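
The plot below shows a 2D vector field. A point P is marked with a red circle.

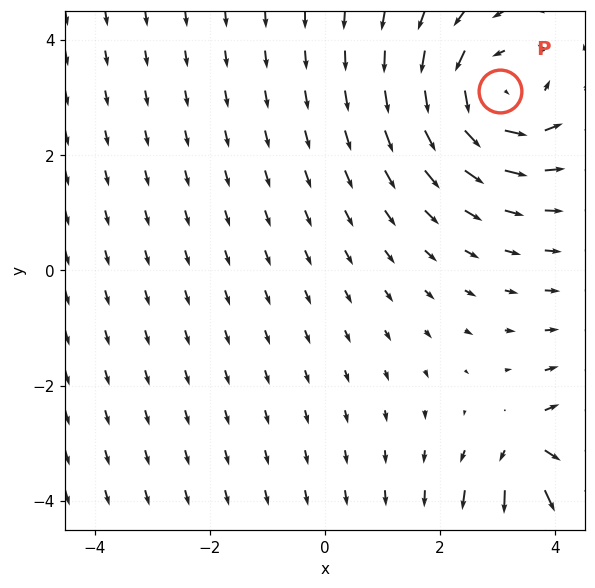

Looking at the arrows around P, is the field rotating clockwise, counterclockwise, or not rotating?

counterclockwise

Near P at (3.0, 3.1) the arrows circulate counterclockwise. The curl (z-component) there is about +4; positive curl means counterclockwise rotation.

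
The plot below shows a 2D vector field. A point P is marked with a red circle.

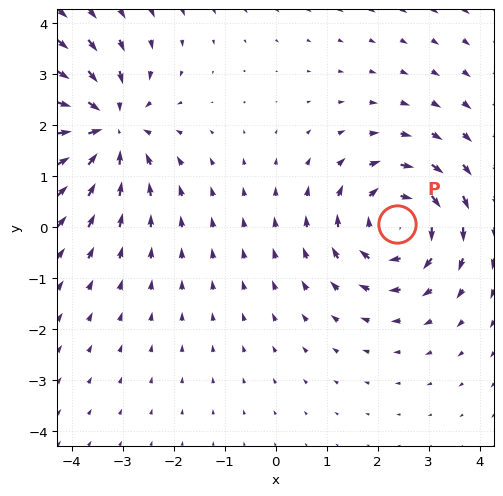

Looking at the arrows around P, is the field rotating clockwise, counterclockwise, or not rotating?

Near P at (2.4, 0.1) the arrows circulate clockwise. The curl (z-component) there is about -5; negative curl means clockwise rotation.

clockwise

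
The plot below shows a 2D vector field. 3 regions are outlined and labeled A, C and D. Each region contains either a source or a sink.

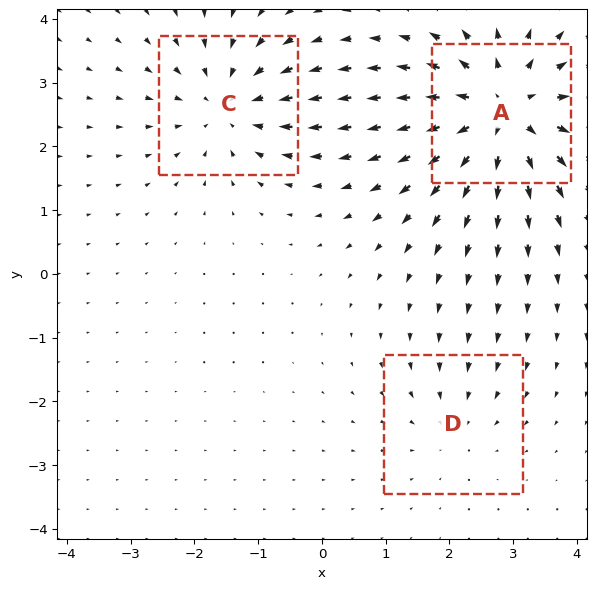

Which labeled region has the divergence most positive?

Divergence at each region's feature centre — A: about +5, C: about -3, D: about -2. Region A is most positive.

A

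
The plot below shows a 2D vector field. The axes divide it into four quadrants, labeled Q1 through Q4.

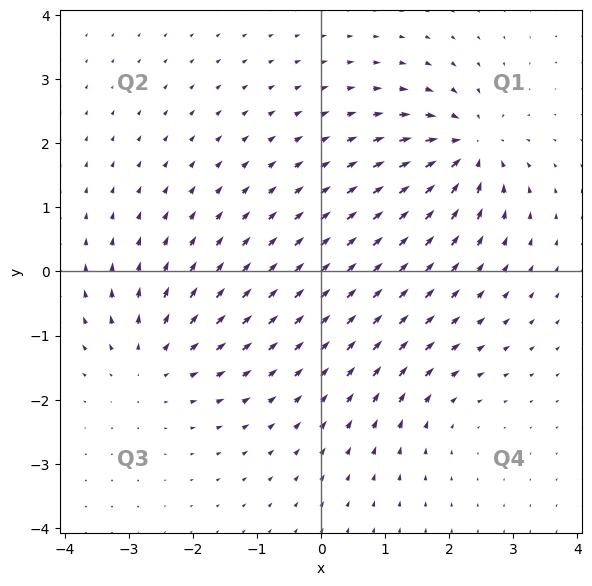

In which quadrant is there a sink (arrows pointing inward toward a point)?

The sink sits at approximately (2.3, 1.9), which lies in quadrant Q1. The divergence there is about -6, negative as expected for a sink.

Q1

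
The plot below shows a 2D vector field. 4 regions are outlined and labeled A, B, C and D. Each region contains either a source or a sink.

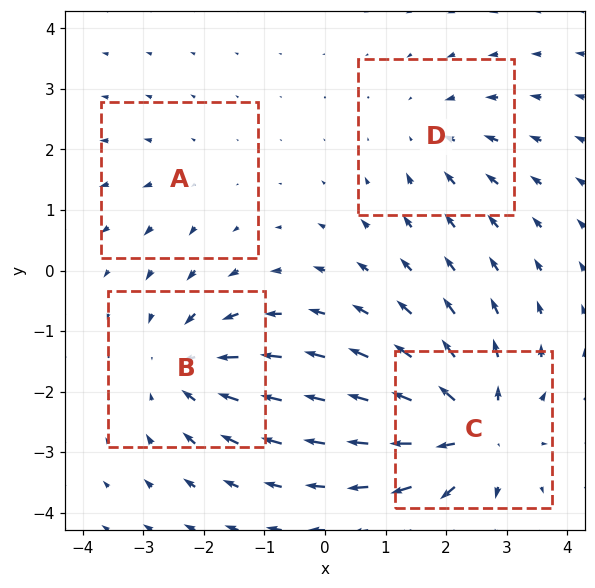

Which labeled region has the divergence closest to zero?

A

Divergence at each region's feature centre — A: about +2, B: about -5, C: about +7, D: about -3. Region A is closest to zero.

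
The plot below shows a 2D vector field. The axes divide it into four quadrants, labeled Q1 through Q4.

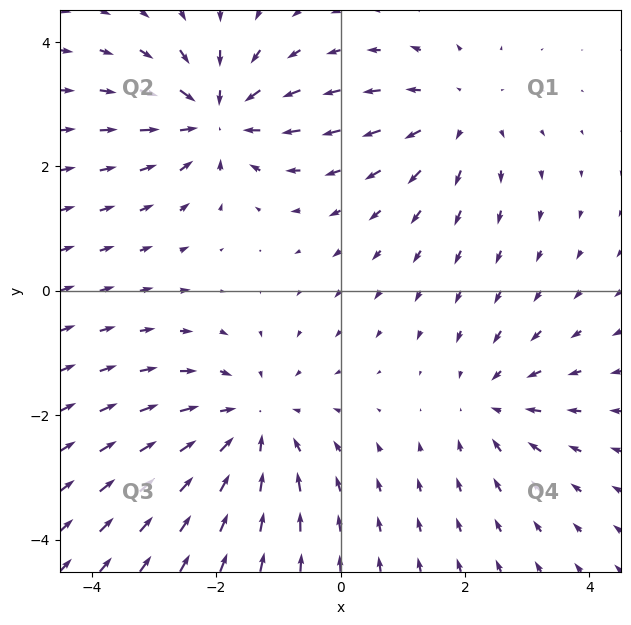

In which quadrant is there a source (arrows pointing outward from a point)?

Q1

The source sits at approximately (1.9, 2.8), which lies in quadrant Q1. The divergence there is about +3, positive as expected for a source.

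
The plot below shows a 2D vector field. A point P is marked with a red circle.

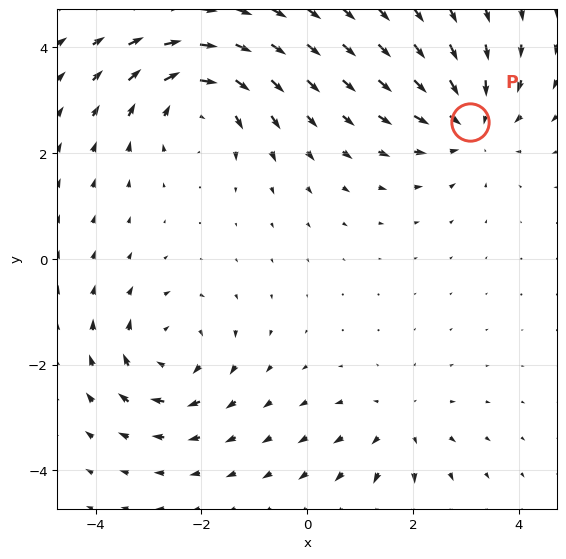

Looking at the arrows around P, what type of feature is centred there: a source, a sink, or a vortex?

At P (3.1, 2.6) the arrows converge inward. Divergence about -4, curl ≈0 — negative divergence with near-zero curl is a sink.

sink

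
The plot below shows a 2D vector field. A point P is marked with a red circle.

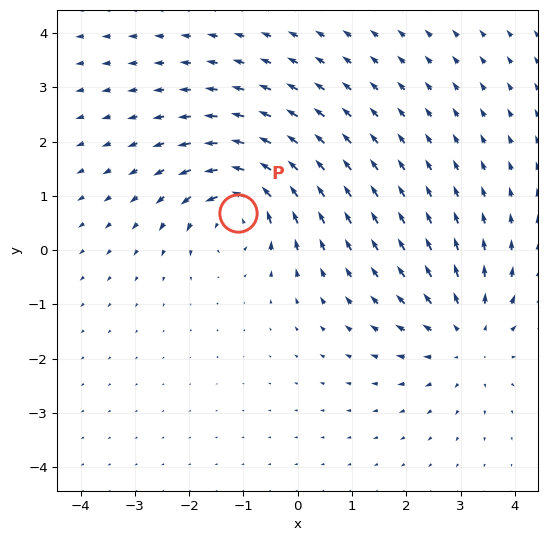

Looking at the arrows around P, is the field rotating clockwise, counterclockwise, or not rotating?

counterclockwise

Near P at (-1.1, 0.7) the arrows circulate counterclockwise. The curl (z-component) there is about +5; positive curl means counterclockwise rotation.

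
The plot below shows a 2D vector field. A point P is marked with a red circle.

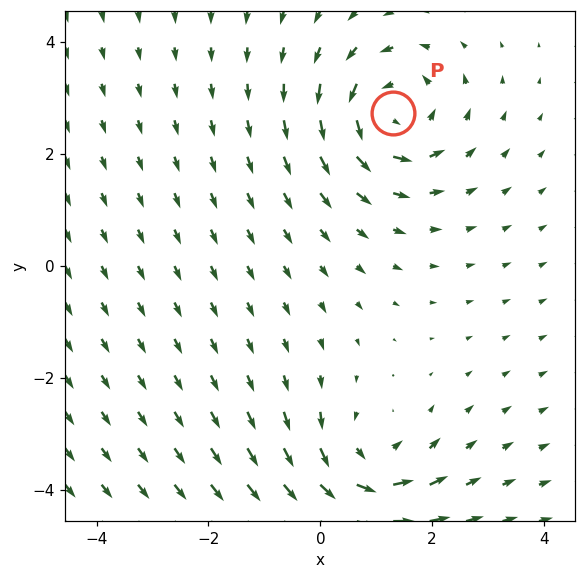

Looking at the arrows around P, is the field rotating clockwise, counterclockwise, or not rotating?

counterclockwise

Near P at (1.3, 2.7) the arrows circulate counterclockwise. The curl (z-component) there is about +4; positive curl means counterclockwise rotation.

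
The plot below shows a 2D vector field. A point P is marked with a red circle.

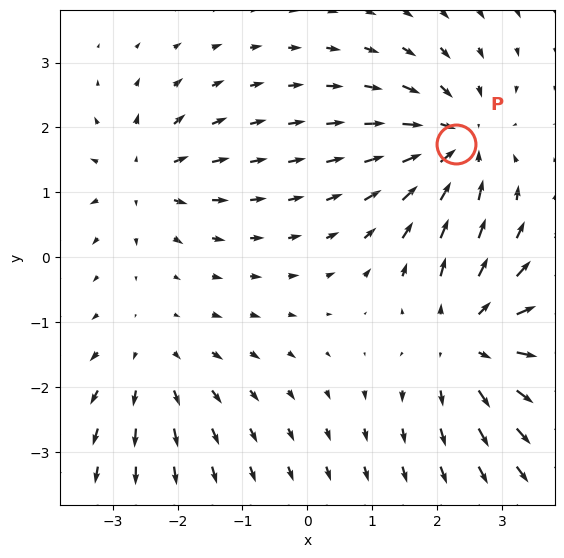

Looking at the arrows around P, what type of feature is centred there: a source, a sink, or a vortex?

At P (2.3, 1.7) the arrows converge inward. Divergence about -5, curl ≈0 — negative divergence with near-zero curl is a sink.

sink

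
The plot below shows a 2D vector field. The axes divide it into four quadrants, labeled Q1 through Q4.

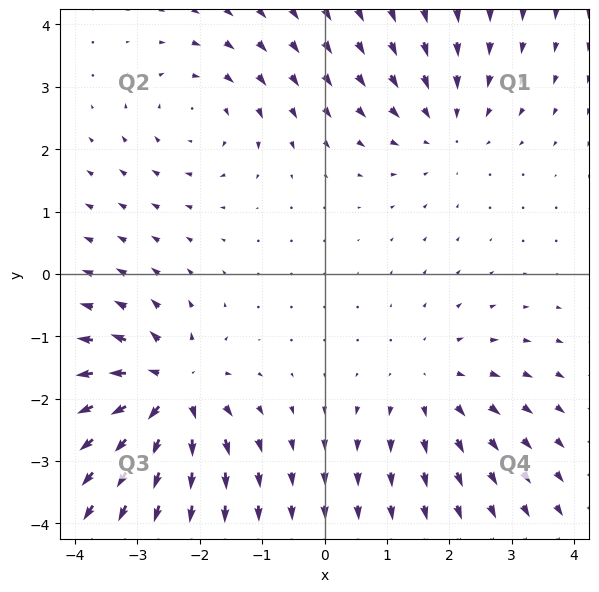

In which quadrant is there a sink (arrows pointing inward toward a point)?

Q1

The sink sits at approximately (1.9, 2.4), which lies in quadrant Q1. The divergence there is about -2, negative as expected for a sink.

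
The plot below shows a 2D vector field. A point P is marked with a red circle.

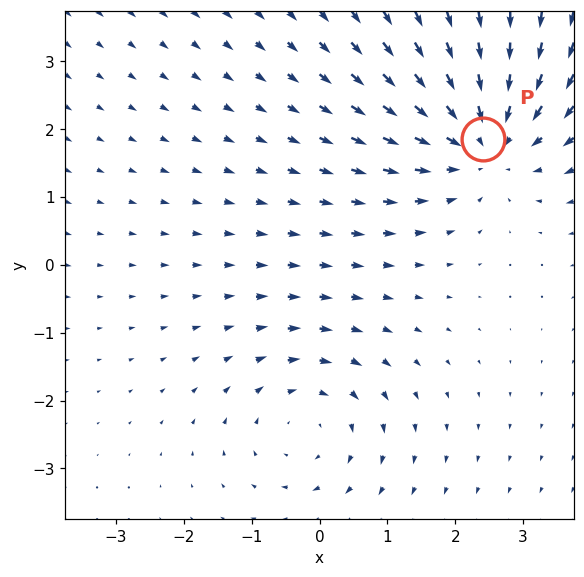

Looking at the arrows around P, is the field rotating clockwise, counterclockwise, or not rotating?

Near P at (2.4, 1.9) the arrows show no circulation. The curl there is ≈0.

not rotating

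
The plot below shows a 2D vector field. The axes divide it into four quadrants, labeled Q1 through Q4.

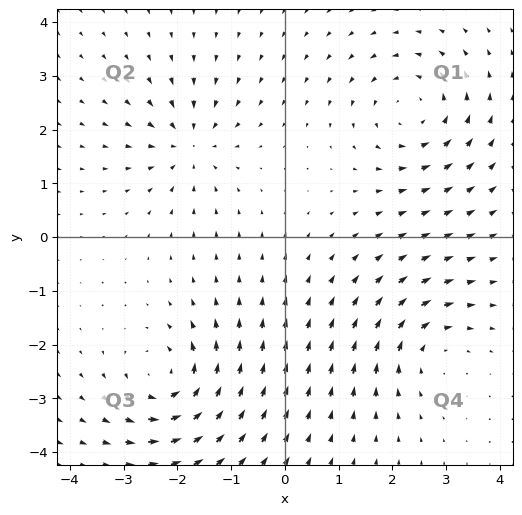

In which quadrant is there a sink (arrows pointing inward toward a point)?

Q2

The sink sits at approximately (-1.8, 1.7), which lies in quadrant Q2. The divergence there is about -5, negative as expected for a sink.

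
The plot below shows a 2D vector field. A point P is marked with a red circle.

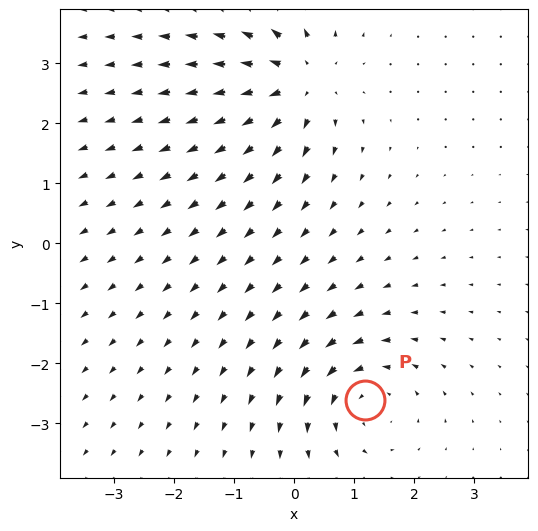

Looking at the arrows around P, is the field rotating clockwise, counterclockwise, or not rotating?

counterclockwise

Near P at (1.2, -2.6) the arrows circulate counterclockwise. The curl (z-component) there is about +3; positive curl means counterclockwise rotation.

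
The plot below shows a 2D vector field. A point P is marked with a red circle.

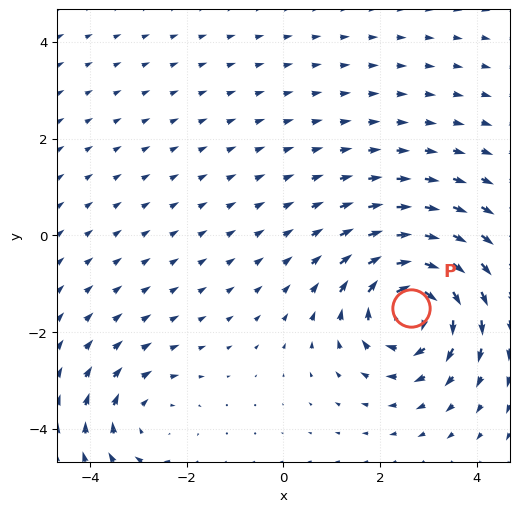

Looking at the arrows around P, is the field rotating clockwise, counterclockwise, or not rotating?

Near P at (2.6, -1.5) the arrows circulate clockwise. The curl (z-component) there is about -5; negative curl means clockwise rotation.

clockwise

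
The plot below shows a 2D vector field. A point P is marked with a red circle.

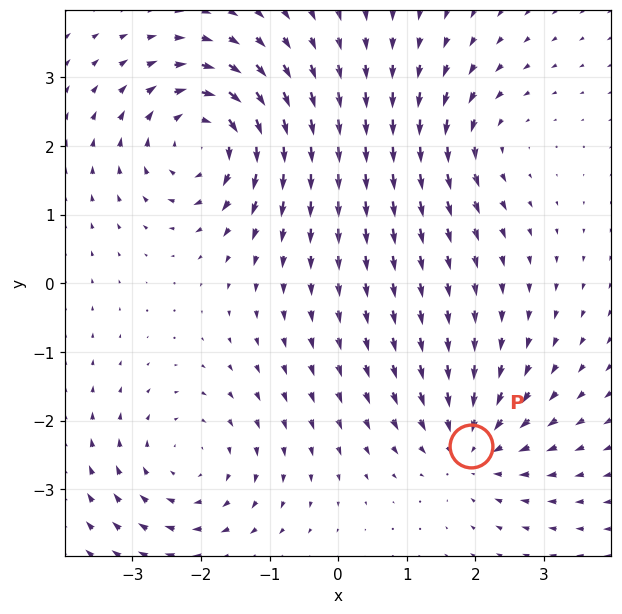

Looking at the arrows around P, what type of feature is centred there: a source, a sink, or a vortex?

sink

At P (1.9, -2.4) the arrows converge inward. Divergence about -4, curl ≈0 — negative divergence with near-zero curl is a sink.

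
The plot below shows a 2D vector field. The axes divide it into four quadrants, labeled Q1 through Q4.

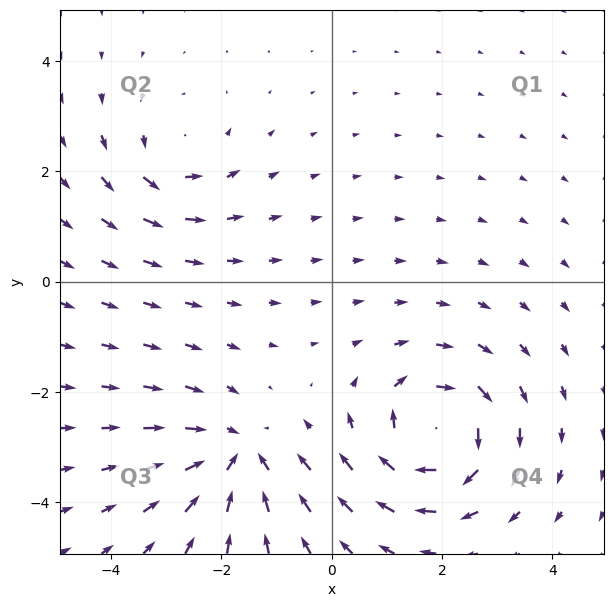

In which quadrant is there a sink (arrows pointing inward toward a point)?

The sink sits at approximately (-1.7, -3.2), which lies in quadrant Q3. The divergence there is about -4, negative as expected for a sink.

Q3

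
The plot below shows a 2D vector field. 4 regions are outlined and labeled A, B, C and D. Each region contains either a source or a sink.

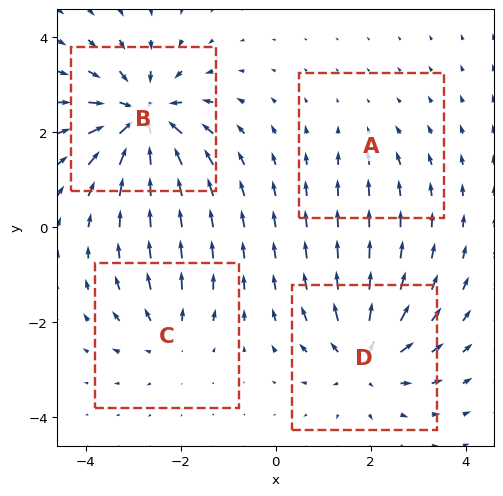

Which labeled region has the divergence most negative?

B

Divergence at each region's feature centre — A: about -2, B: about -8, C: about +4, D: about +6. Region B is most negative.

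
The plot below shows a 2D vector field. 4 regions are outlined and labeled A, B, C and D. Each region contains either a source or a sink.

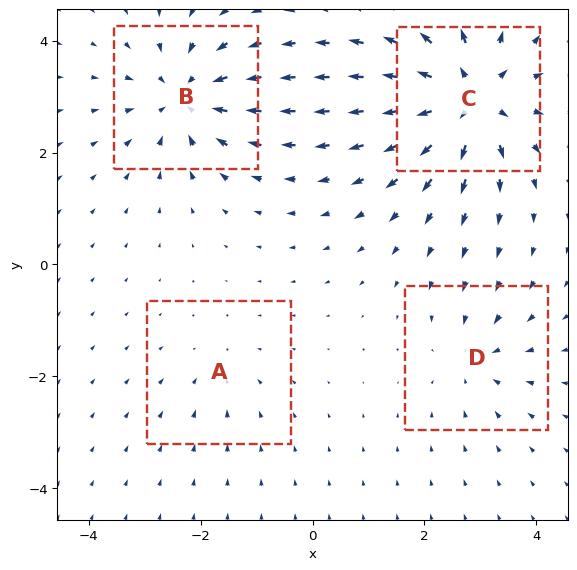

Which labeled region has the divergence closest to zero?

Divergence at each region's feature centre — A: about -2, B: about -6, C: about +7, D: about -3. Region A is closest to zero.

A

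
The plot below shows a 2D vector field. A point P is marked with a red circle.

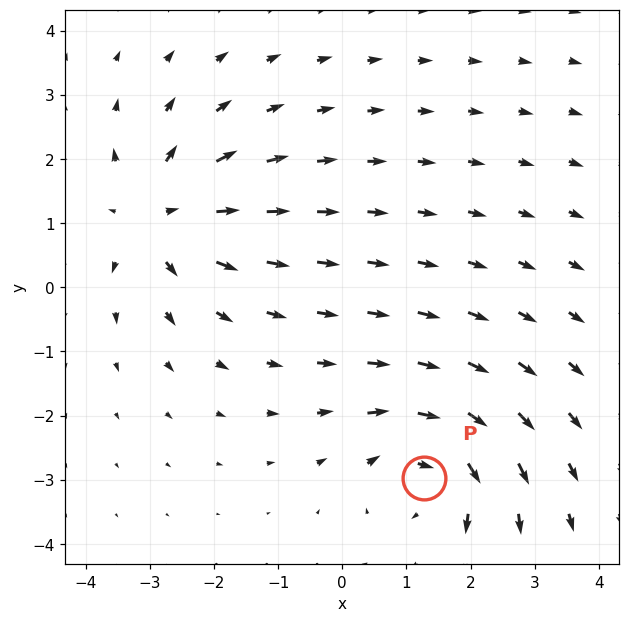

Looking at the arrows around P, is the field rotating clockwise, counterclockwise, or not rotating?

clockwise

Near P at (1.3, -3.0) the arrows circulate clockwise. The curl (z-component) there is about -3; negative curl means clockwise rotation.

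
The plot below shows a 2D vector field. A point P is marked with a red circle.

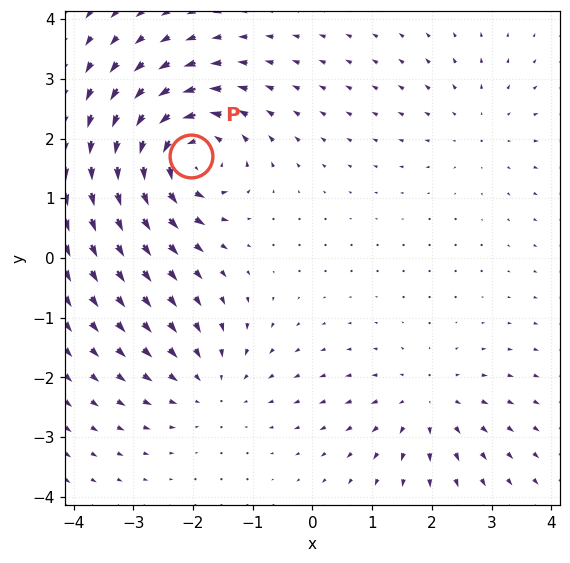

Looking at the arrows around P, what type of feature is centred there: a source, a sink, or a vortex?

vortex

At P (-2.0, 1.7) the arrows circulate counterclockwise. Divergence ≈0, curl about +7 — near-zero divergence with nonzero curl is a vortex.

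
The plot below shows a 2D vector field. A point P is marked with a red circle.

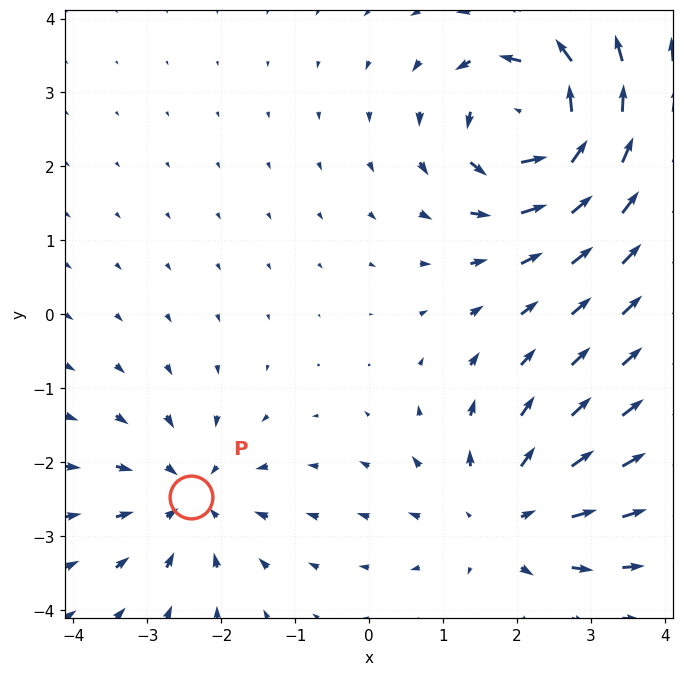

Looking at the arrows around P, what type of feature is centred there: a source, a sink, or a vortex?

At P (-2.4, -2.5) the arrows converge inward. Divergence about -3, curl ≈0 — negative divergence with near-zero curl is a sink.

sink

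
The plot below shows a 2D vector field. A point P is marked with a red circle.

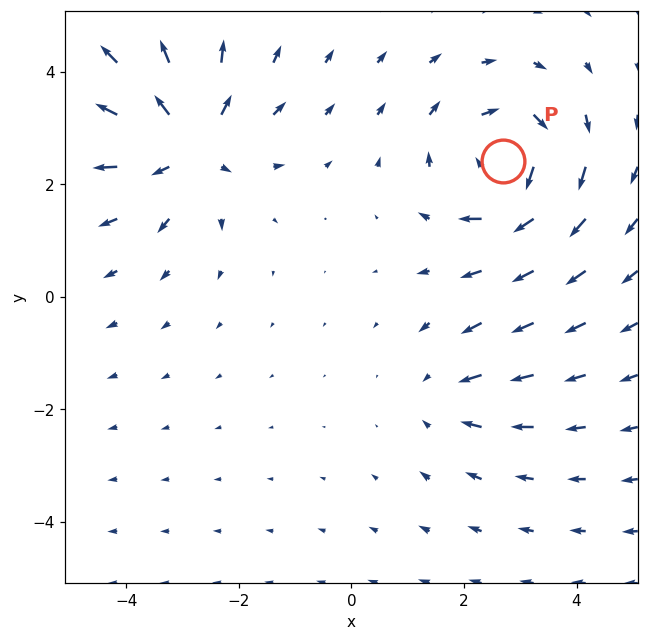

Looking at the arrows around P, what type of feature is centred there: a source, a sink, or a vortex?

vortex

At P (2.7, 2.4) the arrows circulate clockwise. Divergence ≈0, curl about -5 — near-zero divergence with nonzero curl is a vortex.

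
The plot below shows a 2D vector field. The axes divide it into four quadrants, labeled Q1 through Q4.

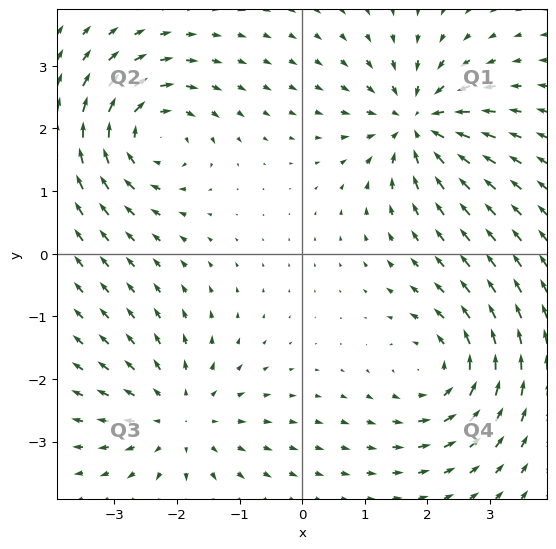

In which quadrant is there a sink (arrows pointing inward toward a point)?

The sink sits at approximately (1.8, 2.1), which lies in quadrant Q1. The divergence there is about -4, negative as expected for a sink.

Q1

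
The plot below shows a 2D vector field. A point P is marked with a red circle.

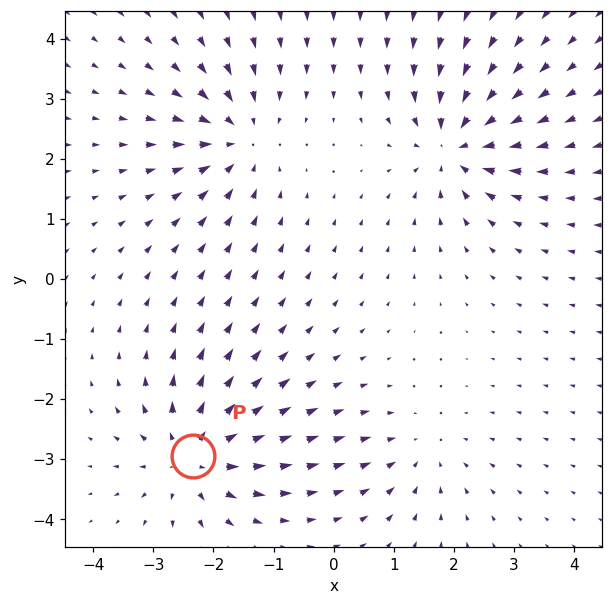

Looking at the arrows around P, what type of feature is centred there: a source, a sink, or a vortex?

source

At P (-2.3, -2.9) the arrows spread outward. Divergence about +5, curl ≈0 — positive divergence with near-zero curl is a source.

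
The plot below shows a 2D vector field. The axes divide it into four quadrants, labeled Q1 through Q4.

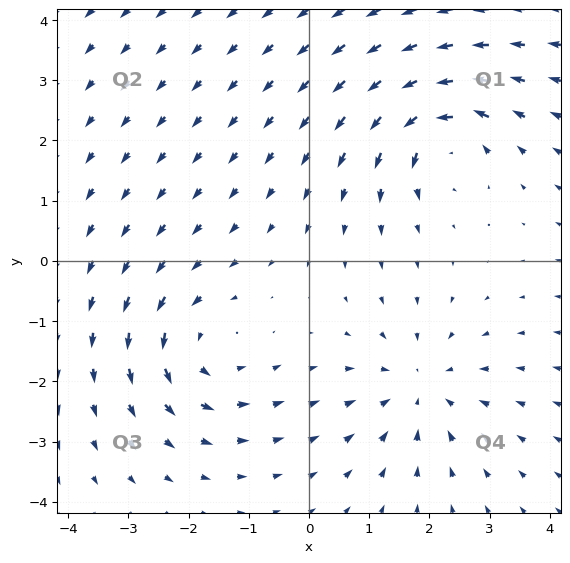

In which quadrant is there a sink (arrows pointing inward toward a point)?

Q4

The sink sits at approximately (1.9, -2.1), which lies in quadrant Q4. The divergence there is about -4, negative as expected for a sink.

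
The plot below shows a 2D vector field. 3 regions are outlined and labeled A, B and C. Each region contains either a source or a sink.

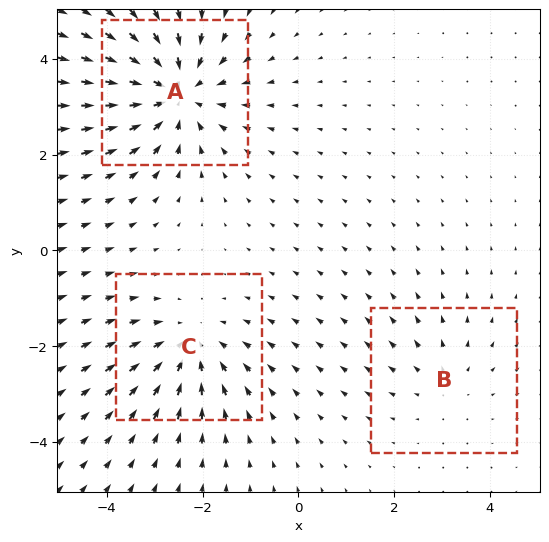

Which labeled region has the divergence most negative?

Divergence at each region's feature centre — A: about -4, B: about +2, C: about -3. Region A is most negative.

A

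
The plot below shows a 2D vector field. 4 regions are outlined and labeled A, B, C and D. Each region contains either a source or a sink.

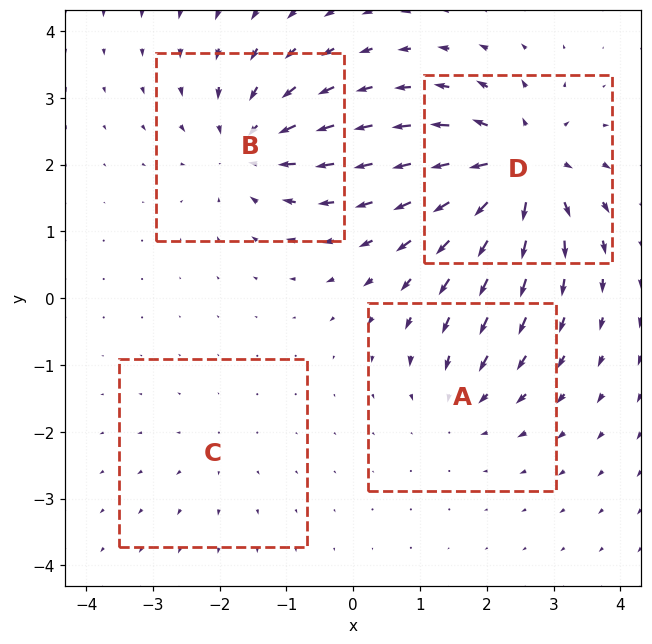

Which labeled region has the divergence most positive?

Divergence at each region's feature centre — A: about -4, B: about -6, C: about +2, D: about +8. Region D is most positive.

D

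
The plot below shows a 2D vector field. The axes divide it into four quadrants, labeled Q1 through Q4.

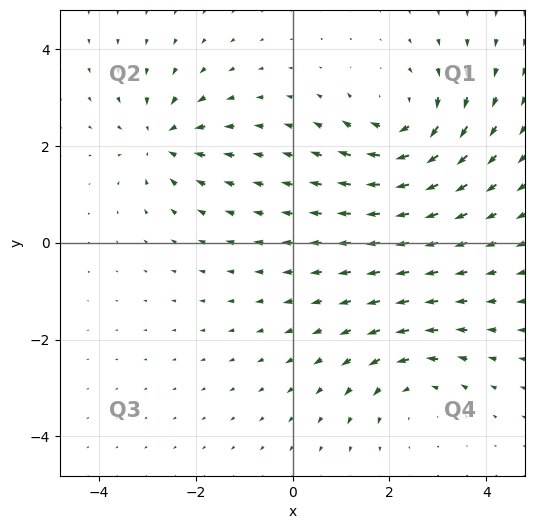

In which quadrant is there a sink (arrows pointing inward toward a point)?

Q2

The sink sits at approximately (-2.7, 2.1), which lies in quadrant Q2. The divergence there is about -4, negative as expected for a sink.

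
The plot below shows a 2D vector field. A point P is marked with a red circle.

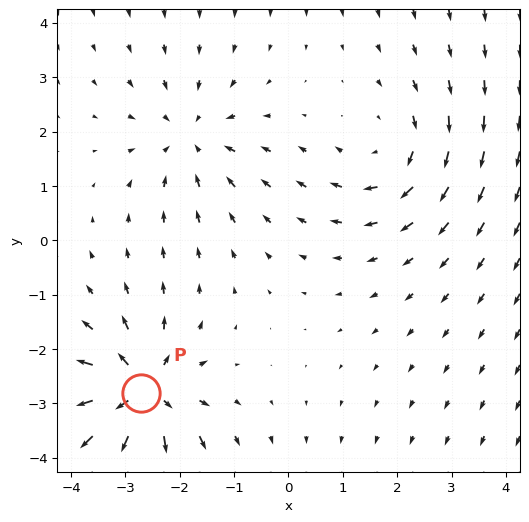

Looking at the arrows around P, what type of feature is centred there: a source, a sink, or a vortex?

At P (-2.7, -2.8) the arrows spread outward. Divergence about +5, curl ≈0 — positive divergence with near-zero curl is a source.

source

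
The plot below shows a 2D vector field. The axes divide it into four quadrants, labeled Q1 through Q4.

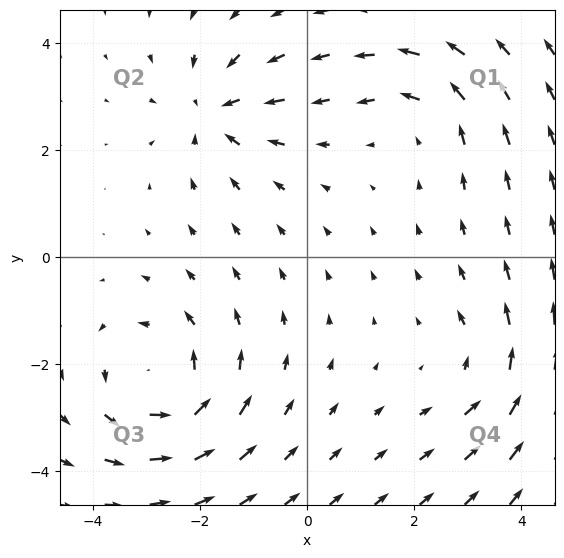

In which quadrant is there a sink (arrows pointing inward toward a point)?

Q2

The sink sits at approximately (-1.7, 2.7), which lies in quadrant Q2. The divergence there is about -4, negative as expected for a sink.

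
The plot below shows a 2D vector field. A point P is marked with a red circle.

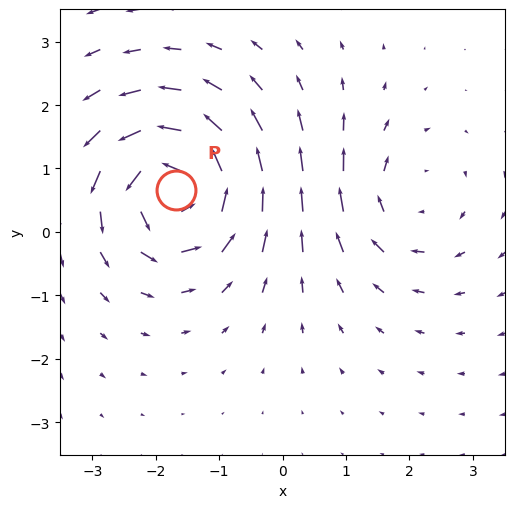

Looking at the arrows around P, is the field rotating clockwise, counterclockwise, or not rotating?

counterclockwise

Near P at (-1.7, 0.7) the arrows circulate counterclockwise. The curl (z-component) there is about +6; positive curl means counterclockwise rotation.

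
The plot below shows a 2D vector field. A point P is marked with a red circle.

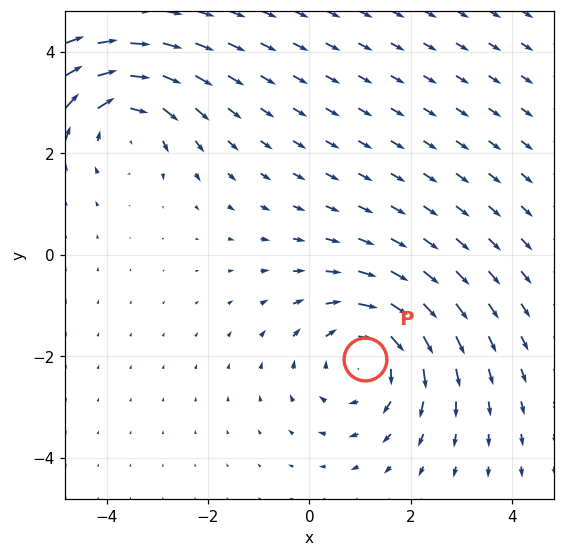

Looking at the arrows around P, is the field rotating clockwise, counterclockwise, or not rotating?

Near P at (1.1, -2.1) the arrows circulate clockwise. The curl (z-component) there is about -3; negative curl means clockwise rotation.

clockwise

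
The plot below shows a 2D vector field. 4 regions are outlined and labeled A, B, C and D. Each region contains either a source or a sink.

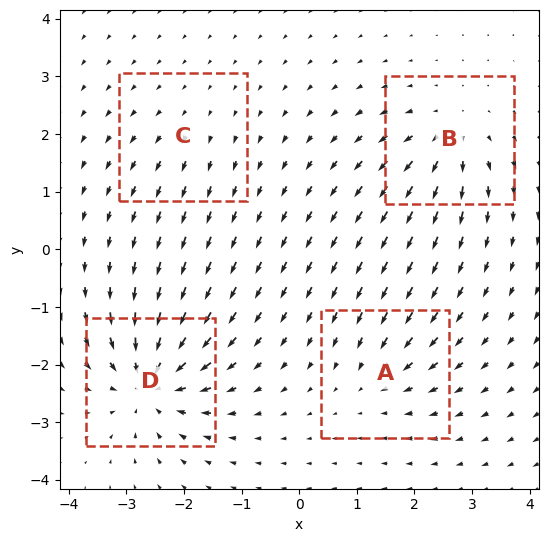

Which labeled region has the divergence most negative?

D

Divergence at each region's feature centre — A: about -4, B: about +6, C: about +2, D: about -8. Region D is most negative.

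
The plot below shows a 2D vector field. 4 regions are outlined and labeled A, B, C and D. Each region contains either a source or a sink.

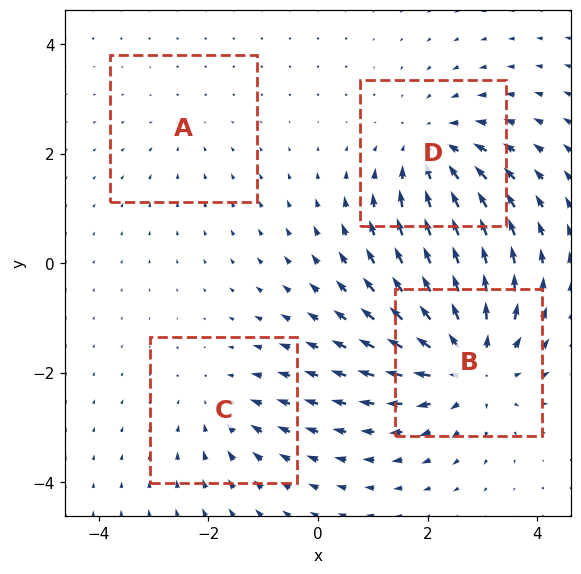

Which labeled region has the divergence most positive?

B

Divergence at each region's feature centre — A: about -2, B: about +6, C: about -3, D: about -4. Region B is most positive.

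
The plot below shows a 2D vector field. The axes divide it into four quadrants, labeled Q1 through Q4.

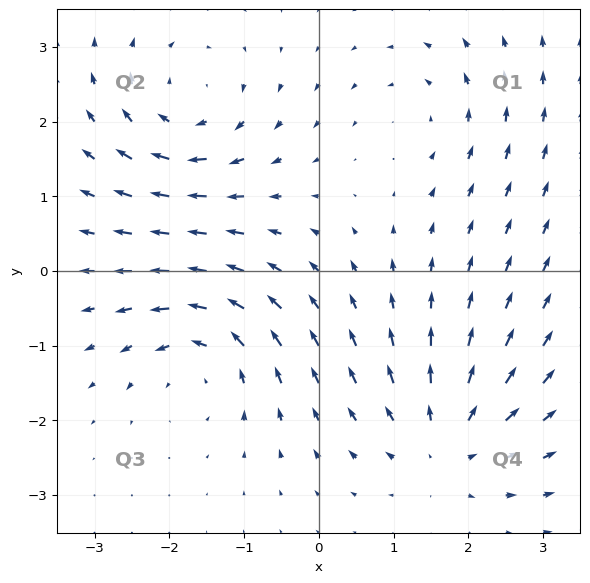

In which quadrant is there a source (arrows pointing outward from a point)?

The source sits at approximately (1.7, -2.3), which lies in quadrant Q4. The divergence there is about +4, positive as expected for a source.

Q4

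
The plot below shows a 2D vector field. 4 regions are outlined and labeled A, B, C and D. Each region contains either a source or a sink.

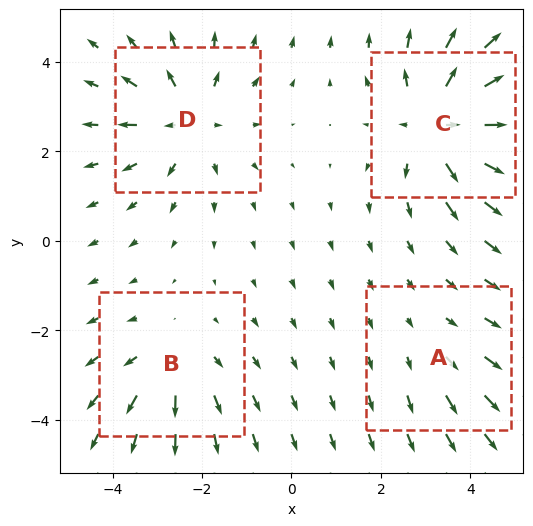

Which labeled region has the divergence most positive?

C

Divergence at each region's feature centre — A: about +2, B: about +3, C: about +6, D: about +4. Region C is most positive.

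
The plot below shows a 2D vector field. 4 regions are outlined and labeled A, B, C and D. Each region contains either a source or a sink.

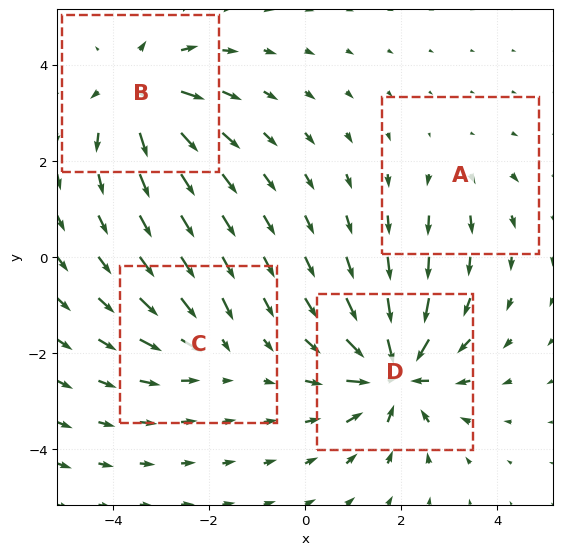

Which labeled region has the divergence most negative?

D

Divergence at each region's feature centre — A: about +2, B: about +6, C: about -4, D: about -8. Region D is most negative.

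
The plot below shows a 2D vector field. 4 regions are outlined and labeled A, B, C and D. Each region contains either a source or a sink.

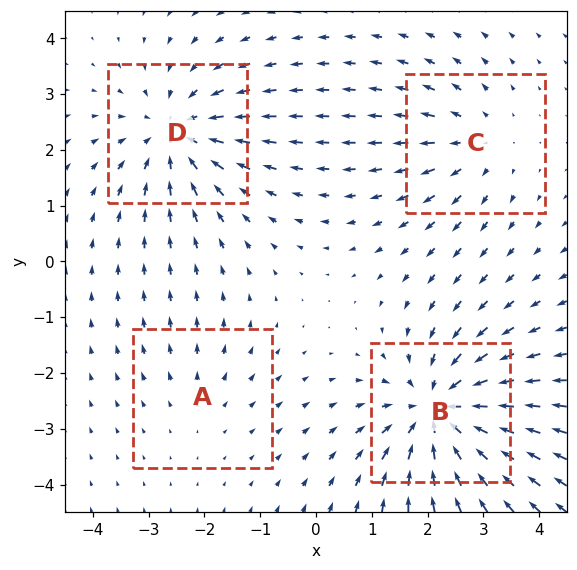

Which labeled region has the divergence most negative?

Divergence at each region's feature centre — A: about +2, B: about -6, C: about +3, D: about -5. Region B is most negative.

B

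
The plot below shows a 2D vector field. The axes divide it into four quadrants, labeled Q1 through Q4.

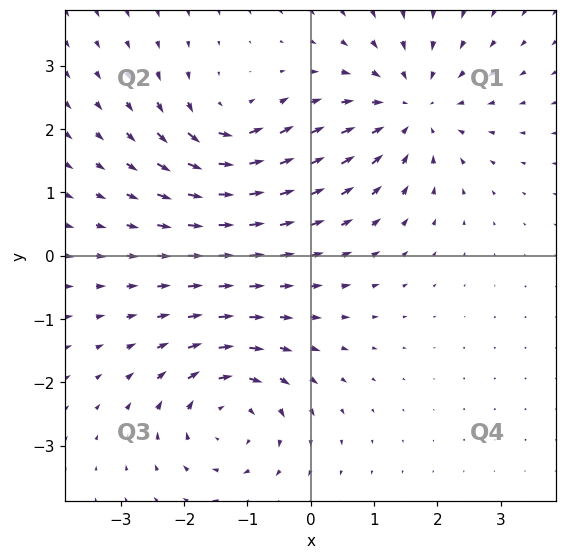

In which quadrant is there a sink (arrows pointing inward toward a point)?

Q1

The sink sits at approximately (1.6, 2.3), which lies in quadrant Q1. The divergence there is about -4, negative as expected for a sink.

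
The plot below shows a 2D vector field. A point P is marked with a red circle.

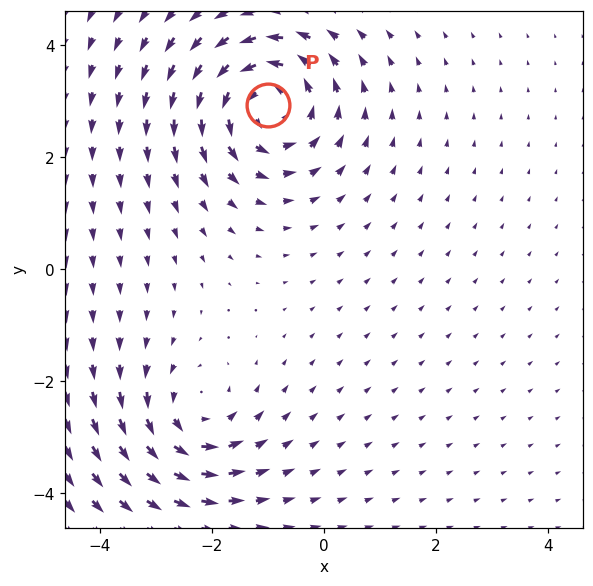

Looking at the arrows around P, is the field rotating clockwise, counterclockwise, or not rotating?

Near P at (-1.0, 2.9) the arrows circulate counterclockwise. The curl (z-component) there is about +4; positive curl means counterclockwise rotation.

counterclockwise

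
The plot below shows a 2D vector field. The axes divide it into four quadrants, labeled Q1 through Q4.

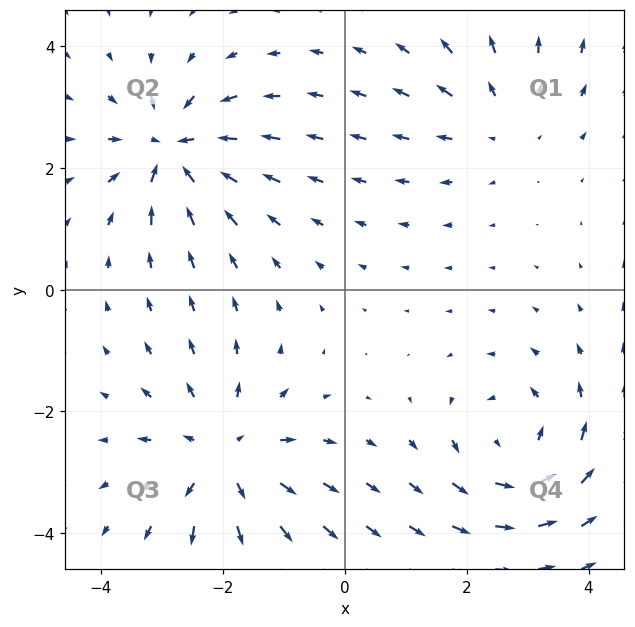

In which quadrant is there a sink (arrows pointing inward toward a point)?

The sink sits at approximately (-2.8, 2.3), which lies in quadrant Q2. The divergence there is about -6, negative as expected for a sink.

Q2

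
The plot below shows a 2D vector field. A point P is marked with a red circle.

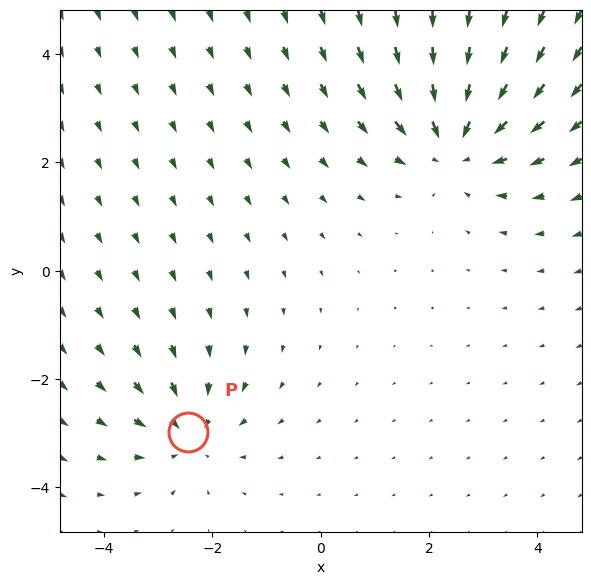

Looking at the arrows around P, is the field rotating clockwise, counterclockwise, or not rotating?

not rotating

Near P at (-2.5, -3.0) the arrows show no circulation. The curl there is ≈0.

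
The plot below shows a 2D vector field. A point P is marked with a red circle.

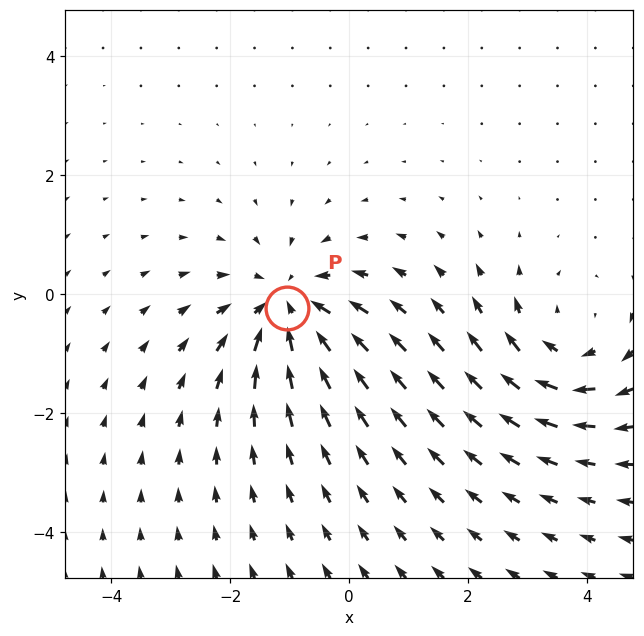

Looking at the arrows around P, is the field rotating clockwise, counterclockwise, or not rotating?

Near P at (-1.0, -0.2) the arrows show no circulation. The curl there is ≈0.

not rotating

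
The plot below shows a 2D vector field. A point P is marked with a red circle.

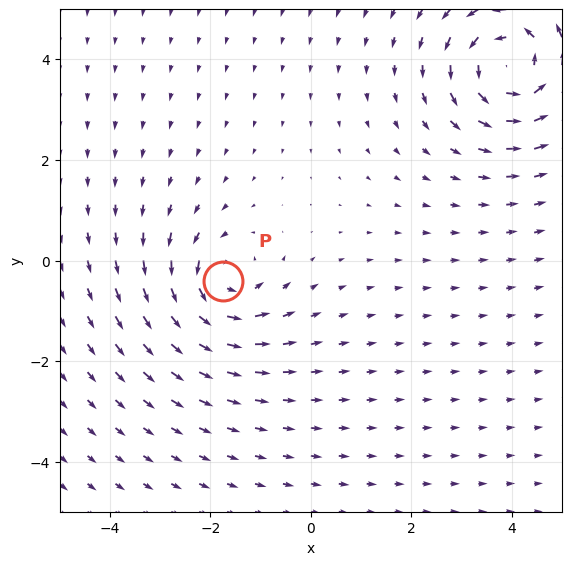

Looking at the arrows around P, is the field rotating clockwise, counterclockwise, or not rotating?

counterclockwise

Near P at (-1.7, -0.4) the arrows circulate counterclockwise. The curl (z-component) there is about +4; positive curl means counterclockwise rotation.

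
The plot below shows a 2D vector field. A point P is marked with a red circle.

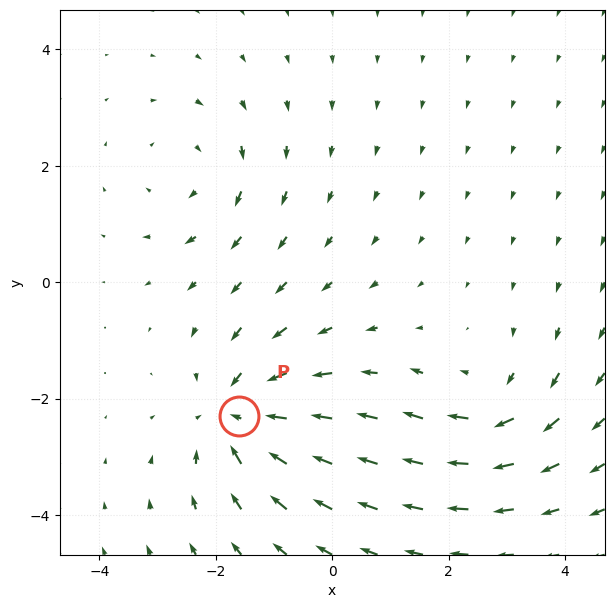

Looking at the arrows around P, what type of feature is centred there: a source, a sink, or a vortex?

sink

At P (-1.6, -2.3) the arrows converge inward. Divergence about -4, curl ≈0 — negative divergence with near-zero curl is a sink.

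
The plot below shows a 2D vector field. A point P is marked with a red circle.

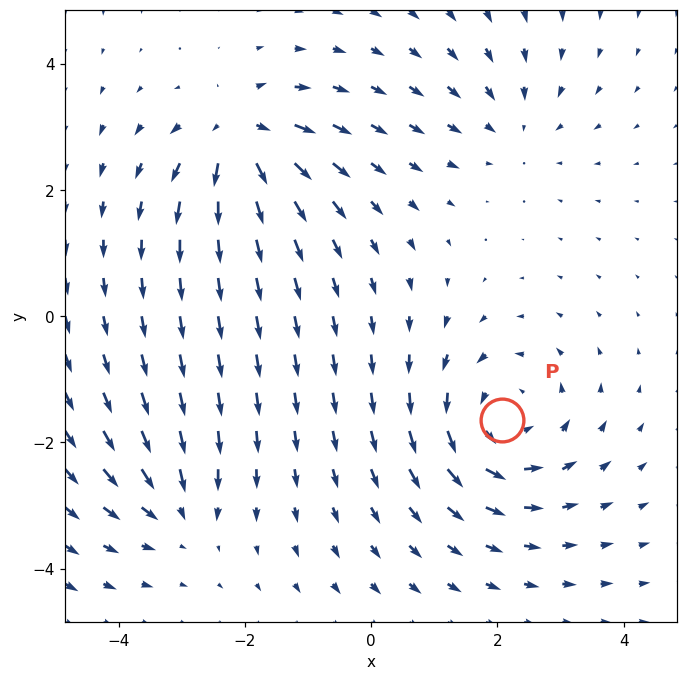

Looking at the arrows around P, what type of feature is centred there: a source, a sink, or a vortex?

vortex

At P (2.1, -1.6) the arrows circulate counterclockwise. Divergence ≈0, curl about +5 — near-zero divergence with nonzero curl is a vortex.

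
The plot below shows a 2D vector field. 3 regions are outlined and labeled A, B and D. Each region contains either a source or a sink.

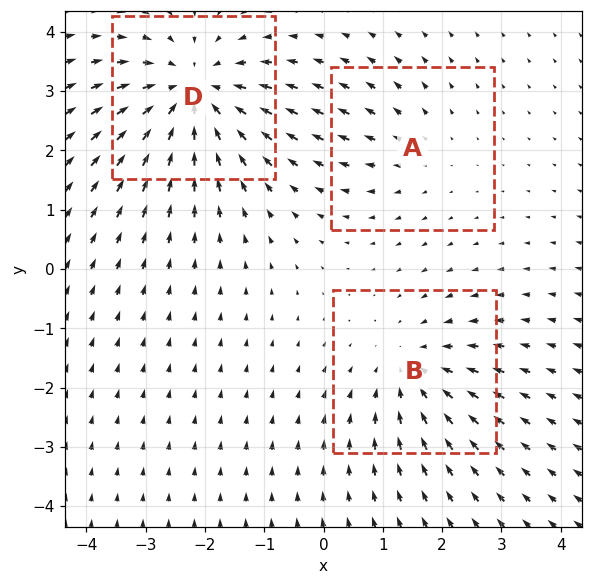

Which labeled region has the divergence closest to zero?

A

Divergence at each region's feature centre — A: about +2, B: about -3, D: about -4. Region A is closest to zero.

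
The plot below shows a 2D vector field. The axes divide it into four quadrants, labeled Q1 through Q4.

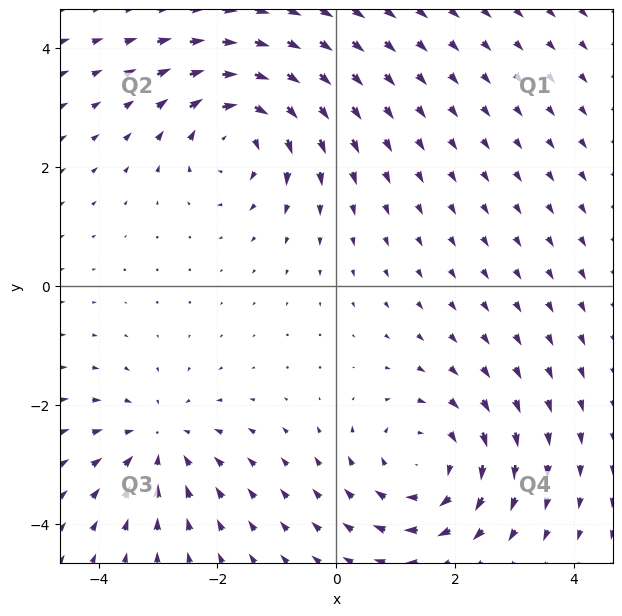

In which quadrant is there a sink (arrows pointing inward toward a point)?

Q3

The sink sits at approximately (-3.0, -2.6), which lies in quadrant Q3. The divergence there is about -3, negative as expected for a sink.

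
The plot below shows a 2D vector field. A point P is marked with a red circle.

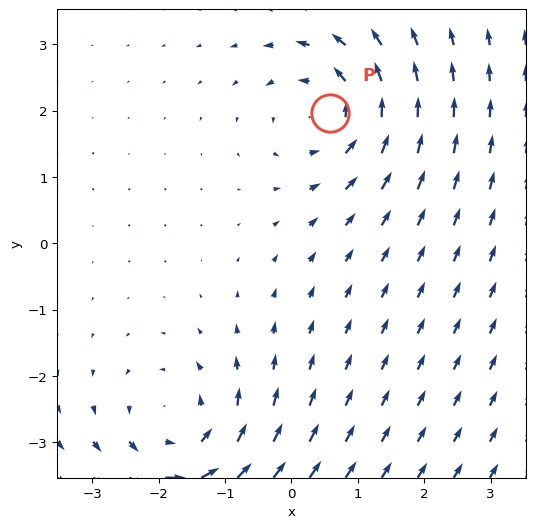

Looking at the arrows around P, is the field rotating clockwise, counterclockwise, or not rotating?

Near P at (0.6, 2.0) the arrows circulate counterclockwise. The curl (z-component) there is about +5; positive curl means counterclockwise rotation.

counterclockwise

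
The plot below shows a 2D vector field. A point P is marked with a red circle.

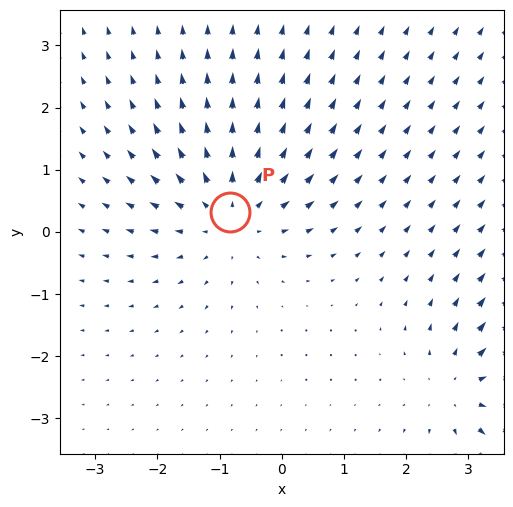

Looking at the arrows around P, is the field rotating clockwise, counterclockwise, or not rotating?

not rotating

Near P at (-0.8, 0.3) the arrows show no circulation. The curl there is ≈0.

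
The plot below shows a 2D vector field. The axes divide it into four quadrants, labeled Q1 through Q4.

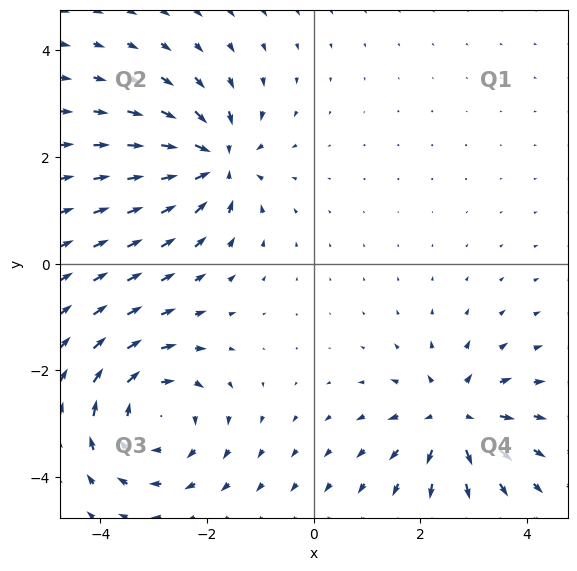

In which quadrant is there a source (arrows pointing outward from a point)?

Q4

The source sits at approximately (2.6, -2.9), which lies in quadrant Q4. The divergence there is about +4, positive as expected for a source.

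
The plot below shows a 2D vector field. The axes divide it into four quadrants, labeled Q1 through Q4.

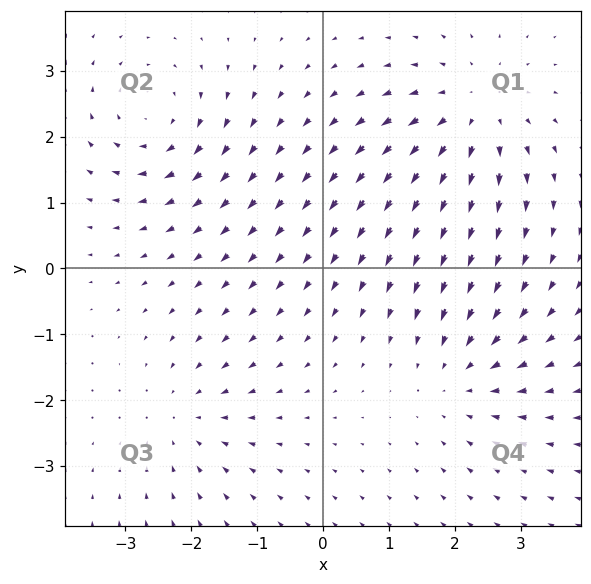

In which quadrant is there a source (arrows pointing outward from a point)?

The source sits at approximately (2.3, 2.4), which lies in quadrant Q1. The divergence there is about +4, positive as expected for a source.

Q1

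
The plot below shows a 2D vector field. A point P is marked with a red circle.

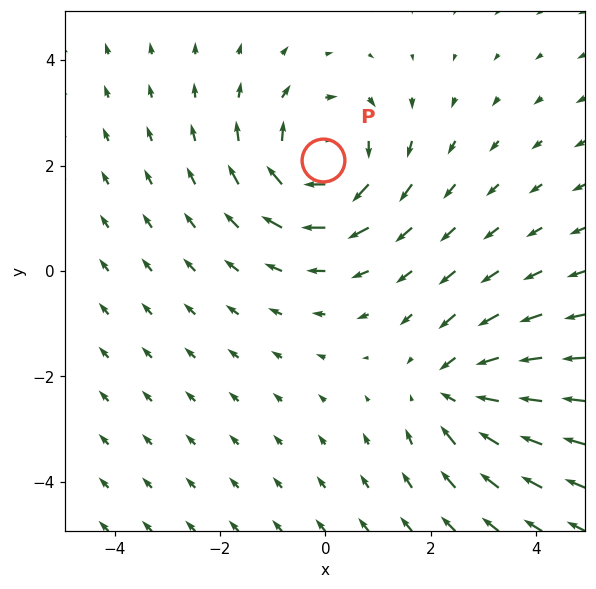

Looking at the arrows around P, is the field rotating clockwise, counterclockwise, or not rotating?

Near P at (-0.0, 2.1) the arrows circulate clockwise. The curl (z-component) there is about -4; negative curl means clockwise rotation.

clockwise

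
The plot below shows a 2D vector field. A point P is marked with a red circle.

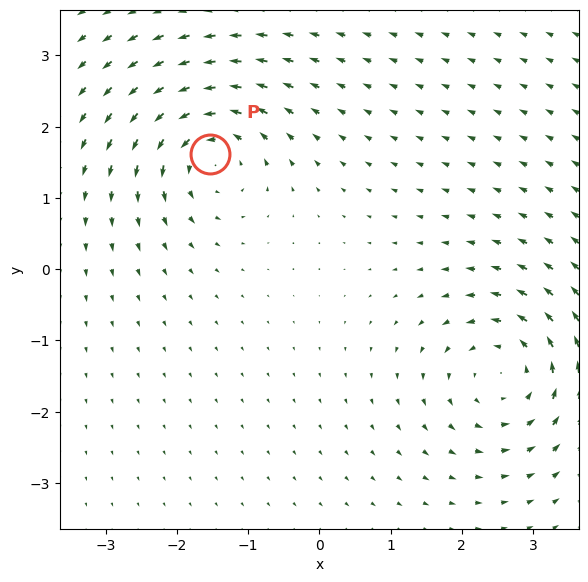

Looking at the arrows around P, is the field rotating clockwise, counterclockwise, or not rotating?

Near P at (-1.5, 1.6) the arrows circulate counterclockwise. The curl (z-component) there is about +6; positive curl means counterclockwise rotation.

counterclockwise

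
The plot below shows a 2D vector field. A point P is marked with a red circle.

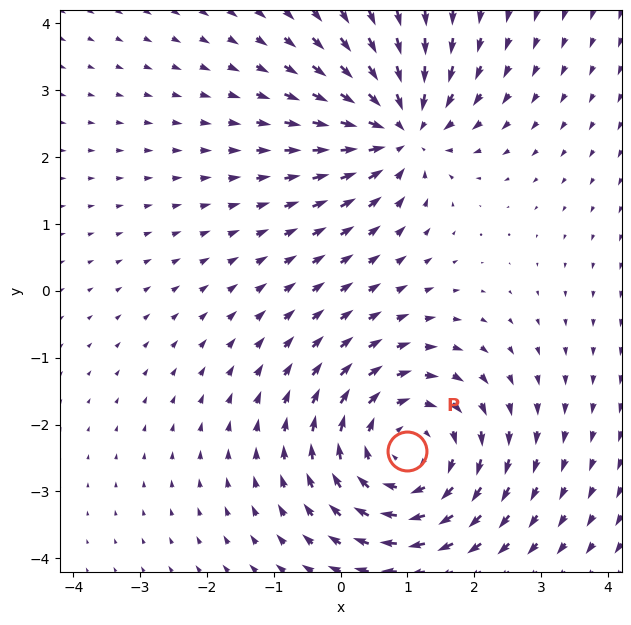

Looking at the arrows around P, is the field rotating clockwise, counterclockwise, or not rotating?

clockwise

Near P at (1.0, -2.4) the arrows circulate clockwise. The curl (z-component) there is about -3; negative curl means clockwise rotation.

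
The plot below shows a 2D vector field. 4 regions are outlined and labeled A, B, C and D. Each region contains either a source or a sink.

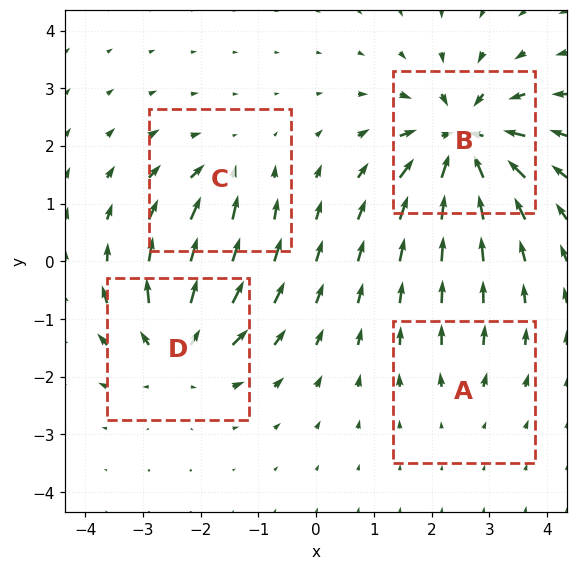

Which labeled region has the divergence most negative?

B

Divergence at each region's feature centre — A: about +2, B: about -9, C: about -4, D: about +6. Region B is most negative.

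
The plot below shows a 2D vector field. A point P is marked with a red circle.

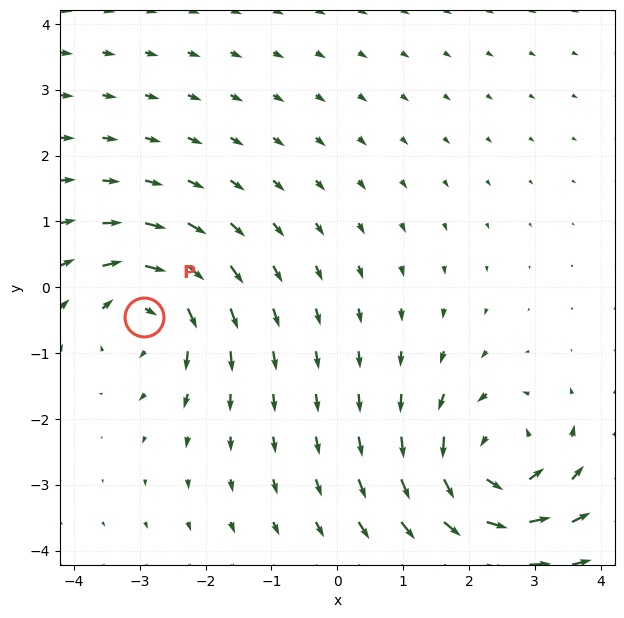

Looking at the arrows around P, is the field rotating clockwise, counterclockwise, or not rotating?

Near P at (-2.9, -0.4) the arrows circulate clockwise. The curl (z-component) there is about -4; negative curl means clockwise rotation.

clockwise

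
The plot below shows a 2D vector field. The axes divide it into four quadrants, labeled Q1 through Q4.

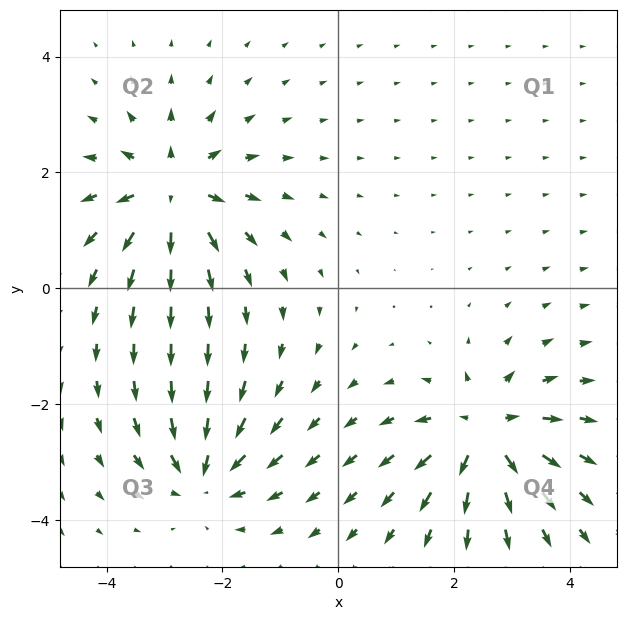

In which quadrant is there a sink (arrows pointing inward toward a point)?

The sink sits at approximately (-2.3, -3.2), which lies in quadrant Q3. The divergence there is about -4, negative as expected for a sink.

Q3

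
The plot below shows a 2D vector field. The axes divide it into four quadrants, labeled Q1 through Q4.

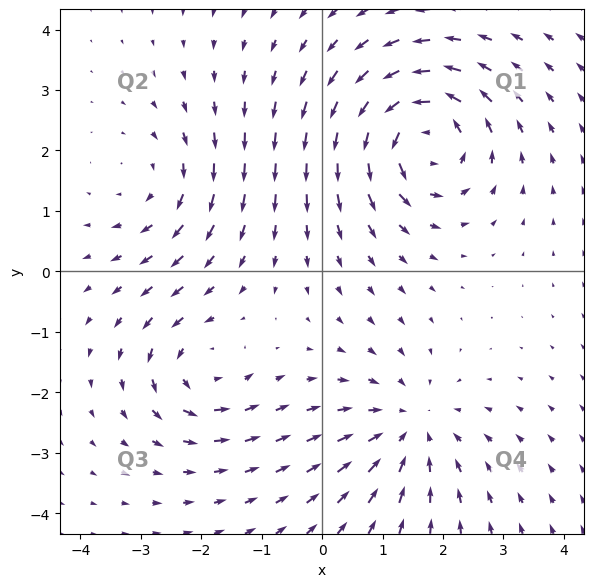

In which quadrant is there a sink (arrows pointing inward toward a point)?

Q4

The sink sits at approximately (1.5, -2.6), which lies in quadrant Q4. The divergence there is about -3, negative as expected for a sink.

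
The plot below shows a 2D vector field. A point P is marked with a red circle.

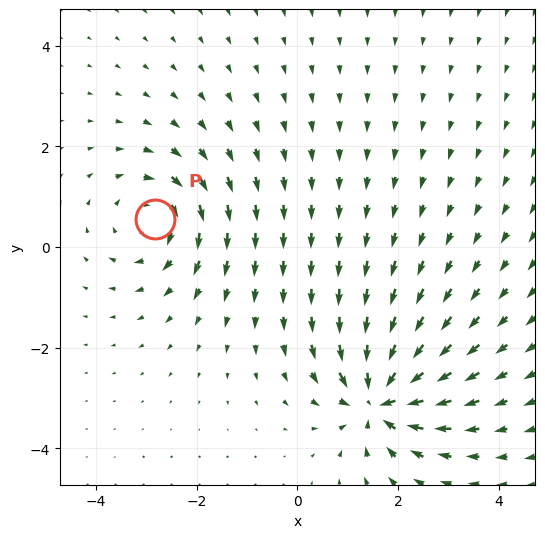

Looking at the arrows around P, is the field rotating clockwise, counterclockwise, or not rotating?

clockwise

Near P at (-2.8, 0.5) the arrows circulate clockwise. The curl (z-component) there is about -4; negative curl means clockwise rotation.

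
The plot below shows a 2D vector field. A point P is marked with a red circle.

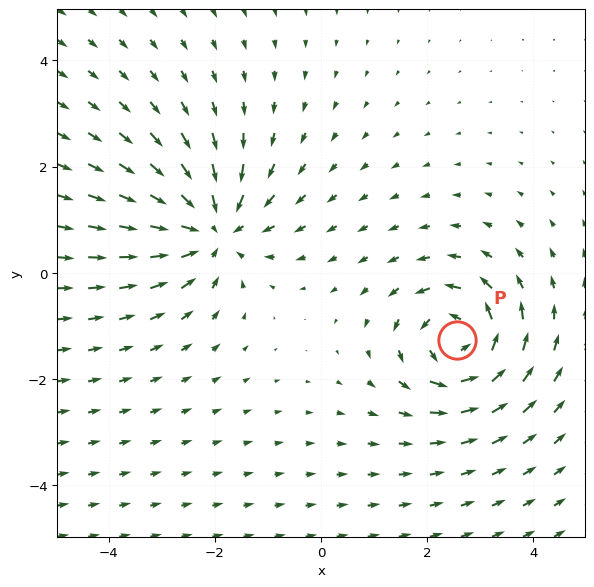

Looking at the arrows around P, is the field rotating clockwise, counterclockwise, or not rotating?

counterclockwise

Near P at (2.6, -1.3) the arrows circulate counterclockwise. The curl (z-component) there is about +5; positive curl means counterclockwise rotation.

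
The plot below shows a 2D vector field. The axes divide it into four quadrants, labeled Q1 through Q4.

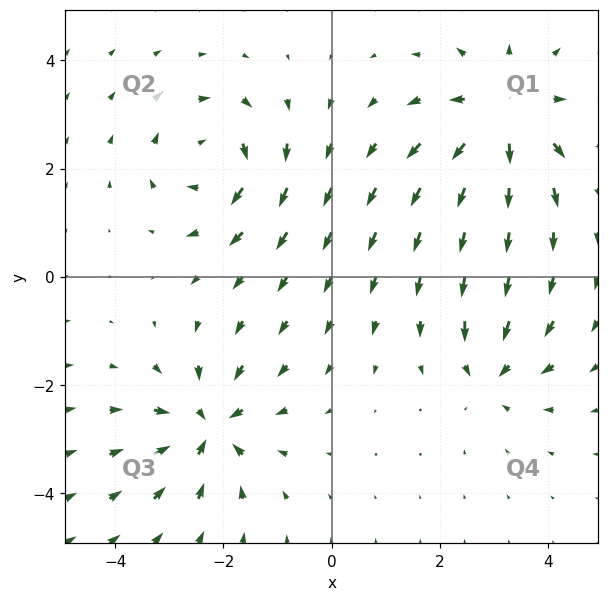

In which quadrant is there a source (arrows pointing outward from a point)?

The source sits at approximately (3.2, 3.0), which lies in quadrant Q1. The divergence there is about +5, positive as expected for a source.

Q1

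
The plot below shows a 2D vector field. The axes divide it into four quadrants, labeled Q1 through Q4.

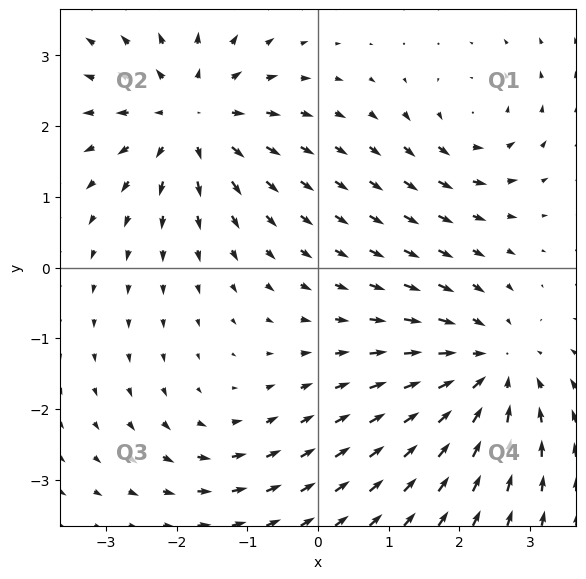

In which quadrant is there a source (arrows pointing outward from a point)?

The source sits at approximately (-1.8, 2.1), which lies in quadrant Q2. The divergence there is about +5, positive as expected for a source.

Q2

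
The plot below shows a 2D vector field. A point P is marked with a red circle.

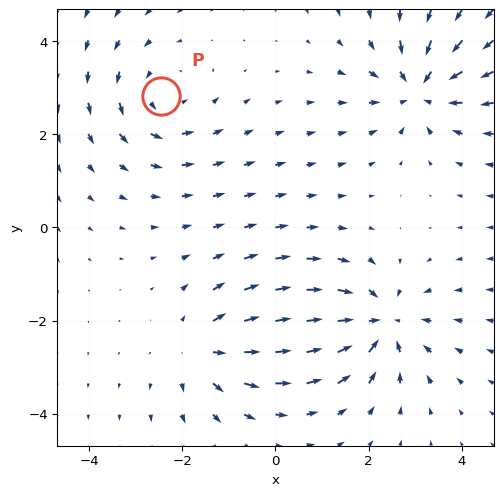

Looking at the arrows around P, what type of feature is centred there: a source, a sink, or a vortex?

vortex

At P (-2.5, 2.8) the arrows circulate counterclockwise. Divergence ≈0, curl about +4 — near-zero divergence with nonzero curl is a vortex.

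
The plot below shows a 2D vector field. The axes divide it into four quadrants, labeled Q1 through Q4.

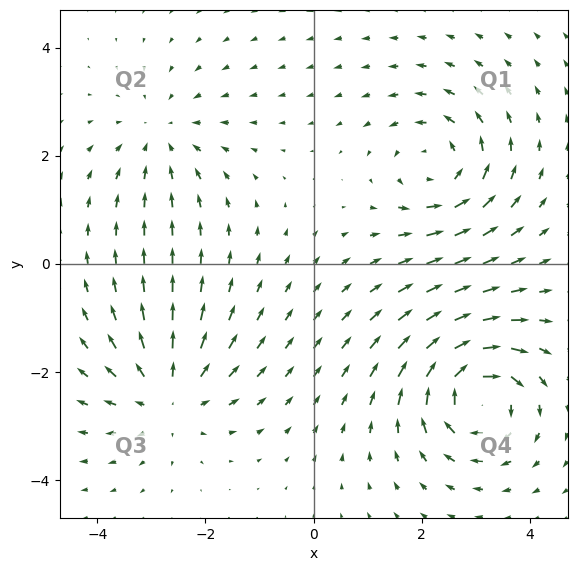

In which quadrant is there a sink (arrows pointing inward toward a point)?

Q2

The sink sits at approximately (-2.8, 2.3), which lies in quadrant Q2. The divergence there is about -3, negative as expected for a sink.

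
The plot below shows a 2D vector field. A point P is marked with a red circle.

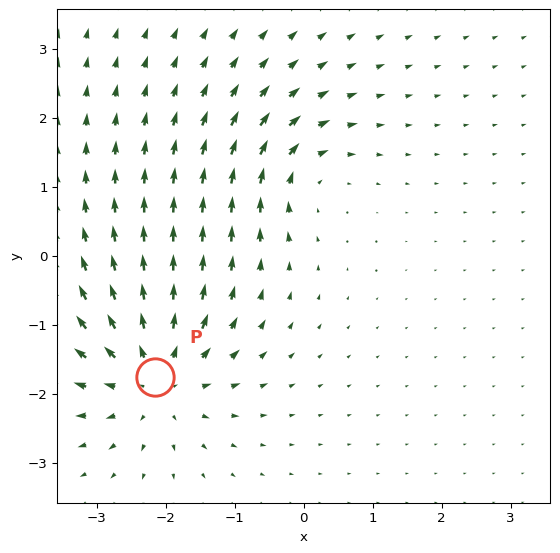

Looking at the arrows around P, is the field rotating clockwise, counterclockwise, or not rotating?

not rotating

Near P at (-2.2, -1.8) the arrows show no circulation. The curl there is ≈0.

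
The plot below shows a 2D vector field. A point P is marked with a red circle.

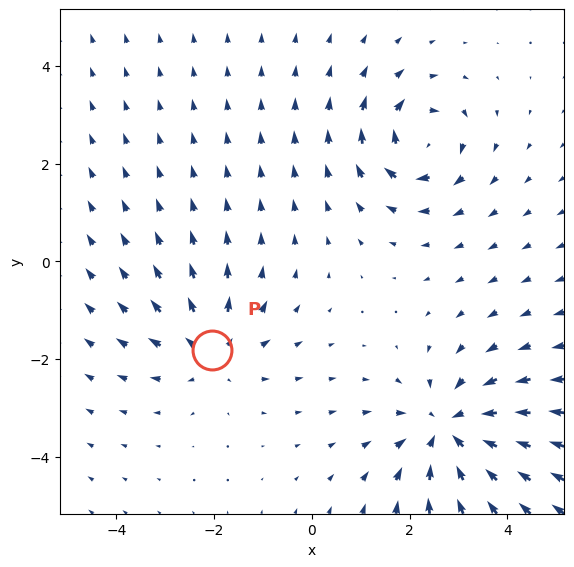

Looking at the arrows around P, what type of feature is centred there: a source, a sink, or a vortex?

source

At P (-2.0, -1.8) the arrows spread outward. Divergence about +3, curl ≈0 — positive divergence with near-zero curl is a source.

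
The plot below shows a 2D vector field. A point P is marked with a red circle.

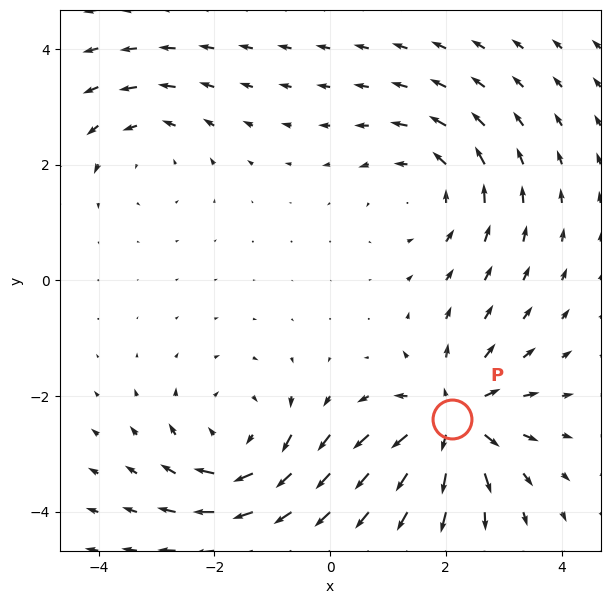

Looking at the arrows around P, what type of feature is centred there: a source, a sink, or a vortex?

At P (2.1, -2.4) the arrows spread outward. Divergence about +7, curl ≈0 — positive divergence with near-zero curl is a source.

source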